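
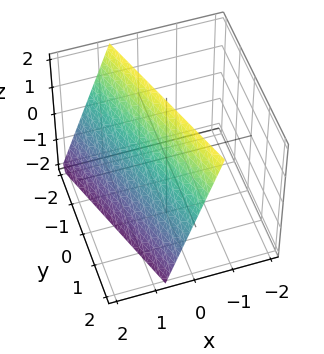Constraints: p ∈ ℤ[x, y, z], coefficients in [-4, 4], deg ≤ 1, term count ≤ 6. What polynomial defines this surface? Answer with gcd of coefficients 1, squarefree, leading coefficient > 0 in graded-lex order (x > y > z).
3*x + y + z - 2

(a) Degree: every cross-section is a straight line — this is a plane, so deg p = 1.
(b) From the visible intercepts: one y-axis crossing is at y = 2; it crosses the z-axis at the gridline z = 2.
(c) Fitting integer coefficients to these (and the overall shape) gives p.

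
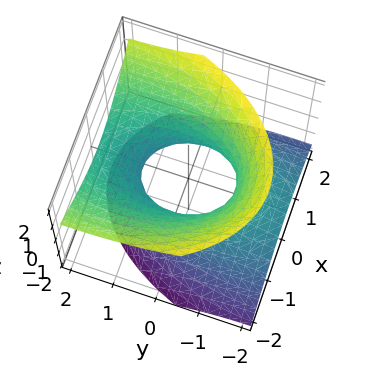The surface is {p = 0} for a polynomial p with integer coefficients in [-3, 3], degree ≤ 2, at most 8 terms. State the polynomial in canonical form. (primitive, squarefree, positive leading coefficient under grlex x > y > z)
3*x^2 + x*z + y^2 - 3*y*z - 3*z^2 - 2

1. deg p = 2.
2. Against the integer gridlines: it misses every integer gridline on the z-axis.
3. The integer polynomial consistent with all of this is the stated p.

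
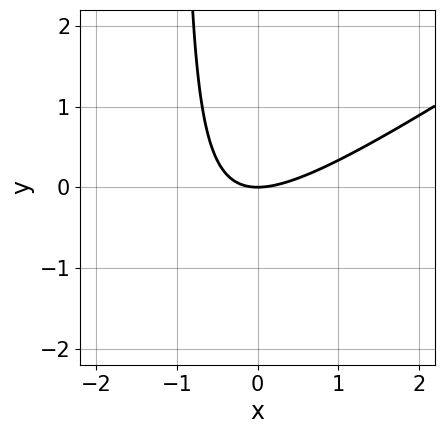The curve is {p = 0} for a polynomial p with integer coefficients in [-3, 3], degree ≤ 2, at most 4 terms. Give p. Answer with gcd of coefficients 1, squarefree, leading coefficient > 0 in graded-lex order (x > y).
(a) Degree: a generic line meets the curve in up to 2 points, so deg p = 2.
(b) Reading off the gridlines: it meets the y-axis at y = 0 (among the integer gridlines); one x-axis crossing is at x = 0.
(c) Putting this together gives p.

2*x^2 - 3*x*y - 3*y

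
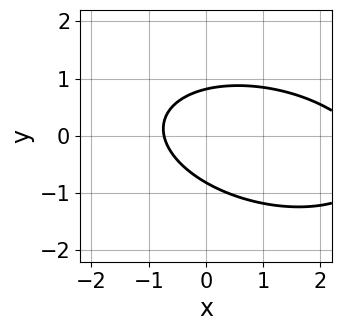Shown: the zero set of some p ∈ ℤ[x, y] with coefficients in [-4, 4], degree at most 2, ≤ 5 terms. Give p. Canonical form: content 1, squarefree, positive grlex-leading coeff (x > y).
First, the degree is 2 — the shape is more complex than any degree-1 curve.
Finally, matching integer coefficients to the picture gives p.

x^2 + x*y + 3*y^2 - 2*x - 2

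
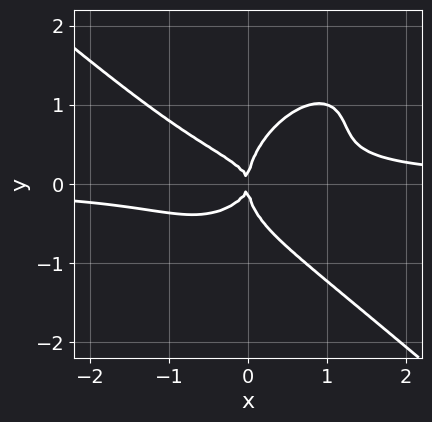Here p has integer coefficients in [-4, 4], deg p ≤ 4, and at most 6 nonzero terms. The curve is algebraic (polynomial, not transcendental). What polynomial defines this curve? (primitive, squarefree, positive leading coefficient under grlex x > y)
1. deg p = 4.
2. Observable constraints: it meets the x-axis at x = 0 (among the integer gridlines); it crosses the y-axis at the gridline y = 0.
3. Together with the visible shape, these determine p as stated.

2*x^3*y - x*y^3 + 2*y^4 - 2*x*y^2 - x^2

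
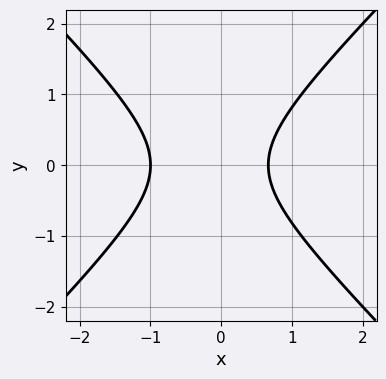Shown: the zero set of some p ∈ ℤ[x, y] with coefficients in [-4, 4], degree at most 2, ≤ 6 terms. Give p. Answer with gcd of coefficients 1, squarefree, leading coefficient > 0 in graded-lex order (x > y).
deg p = 2. A generic line meets the curve in up to 2 points.
Symmetries: it's symmetric under y → −y, forcing even powers of y.
Checking where it meets the axes: it meets the x-axis at x = -1 (among the integer gridlines); no y-intercept at any integer in the box.
The integer polynomial consistent with all of this is the stated p.

3*x^2 - 3*y^2 + x - 2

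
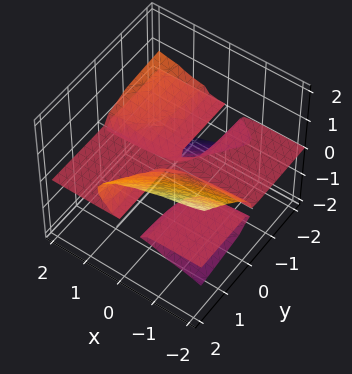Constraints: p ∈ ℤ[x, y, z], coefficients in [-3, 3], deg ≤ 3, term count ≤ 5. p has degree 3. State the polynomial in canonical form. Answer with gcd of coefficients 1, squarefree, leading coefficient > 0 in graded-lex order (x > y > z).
x*y*z - 2*y*z^2 + 3*z^3

There are 2 components.
Degree: no degree-2 surface has this shape, so deg p = 3.
Reading off the gridlines: the visible x-axis segment lies entirely on the surface; it meets the z-axis at z = 0 (among the integer gridlines).
These observations pin down the coefficients.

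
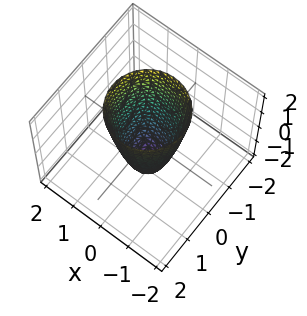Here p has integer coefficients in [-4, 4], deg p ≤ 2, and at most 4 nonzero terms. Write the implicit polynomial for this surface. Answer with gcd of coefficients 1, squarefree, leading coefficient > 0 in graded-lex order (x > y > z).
3*x^2 + 3*y^2 - z - 2

1. deg p = 2. A generic line meets the surface in up to 2 points.
2. Symmetries: rotational symmetry about the z-axis ⇒ p depends on x, y only through x² + y².
3. From the axis intercepts and sections: it meets the z-axis at z = -2 (among the integer gridlines); a circular section at z = 2 has radius between 1 and 2.
4. Solving for integer coefficients yields p as stated.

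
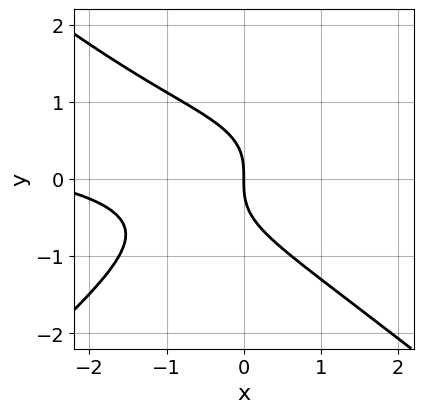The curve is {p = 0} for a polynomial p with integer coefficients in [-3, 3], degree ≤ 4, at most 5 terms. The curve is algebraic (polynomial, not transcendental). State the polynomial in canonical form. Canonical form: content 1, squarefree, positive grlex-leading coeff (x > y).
1. deg p = 3. A generic line meets the curve in up to 3 points.
2. From the visible intercepts: it crosses the x-axis at the gridline x = 0; it crosses the y-axis at the gridline y = 0.
3. Assembling these constraints gives the stated polynomial.

2*x^2*y - 3*y^3 - x^2 - 3*x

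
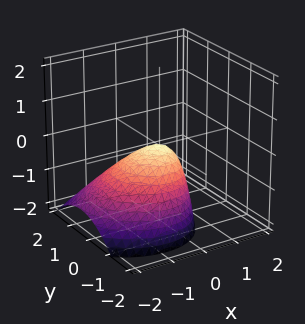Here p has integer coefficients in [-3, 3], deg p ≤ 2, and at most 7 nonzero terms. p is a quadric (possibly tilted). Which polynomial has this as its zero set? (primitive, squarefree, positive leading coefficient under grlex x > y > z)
(a) The degree is 2 — a generic line meets the surface in up to 2 points.
(b) Against the integer gridlines: one x-axis crossing is at x = 0; one y-axis crossing is at y = 0; it crosses the z-axis at the gridline z = 0.
(c) These observations pin down the coefficients.

3*x^2 + x*y - 3*x*z + 3*y^2 + 3*z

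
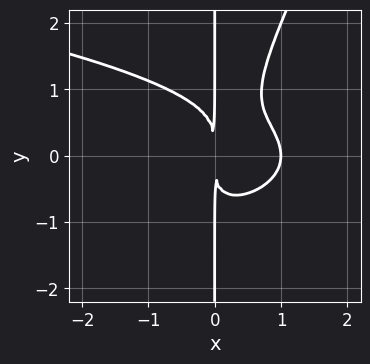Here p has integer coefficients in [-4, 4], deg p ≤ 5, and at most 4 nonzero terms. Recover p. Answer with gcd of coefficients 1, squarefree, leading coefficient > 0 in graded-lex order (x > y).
(a) Degree: the shape is more complex than any degree-3 curve, so deg p = 4.
(b) Reading off the gridlines: one x-axis crossing is at x = 1; every point of the y-axis in the box is on the curve.
(c) Matching integer coefficients to the picture gives p.

2*x^2*y^2 - x*y^3 + 2*x^3 - 2*x^2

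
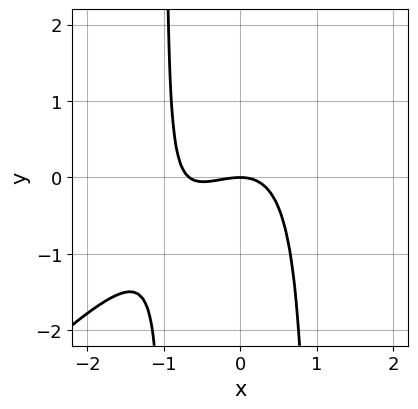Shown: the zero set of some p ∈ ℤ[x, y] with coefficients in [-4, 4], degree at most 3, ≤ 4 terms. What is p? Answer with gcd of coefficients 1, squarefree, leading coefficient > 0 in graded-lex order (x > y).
(a) Degree: a generic line meets the curve in up to 3 points, so deg p = 3.
(b) Against the integer gridlines: it crosses the y-axis at the gridline y = 0; it meets the x-axis at x = 0 (among the integer gridlines).
(c) Putting this together gives p.

3*x^3 - 3*x^2*y + 2*x^2 + 3*y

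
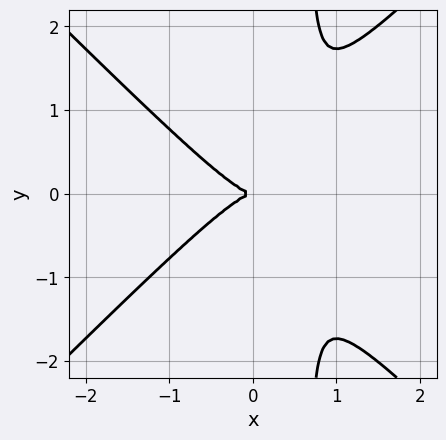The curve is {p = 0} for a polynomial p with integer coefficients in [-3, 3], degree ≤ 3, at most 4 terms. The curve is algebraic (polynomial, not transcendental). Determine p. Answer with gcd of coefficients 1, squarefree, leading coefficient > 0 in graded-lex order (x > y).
3*x^3 - 3*x*y^2 + 2*y^2

First, the degree is 3 — no degree-2 curve has this shape.
Next, symmetries: it's symmetric under y → −y, forcing even powers of y.
Then, against the integer gridlines: one y-axis crossing is at y = 0; it crosses the x-axis at the gridline x = 0.
Finally, assembling these constraints gives the stated polynomial.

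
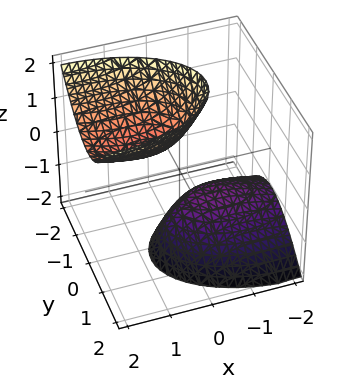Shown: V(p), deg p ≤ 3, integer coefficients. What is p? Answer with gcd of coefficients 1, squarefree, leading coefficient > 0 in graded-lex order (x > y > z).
1. I count 2 distinct pieces. Treating them together as one polynomial.
2. Degree: the shape is more complex than any degree-1 surface, so deg p = 2.
3. From the axis intercepts and sections: no y-intercept at any integer in the box; the surface avoids every integer x-axis point in the box; the z-axis gridline crossings are at z ∈ {-1, 1}.
4. Solving for integer coefficients yields p as stated.

x^2 - 2*x*z + 3*y^2 + y*z - z^2 + 1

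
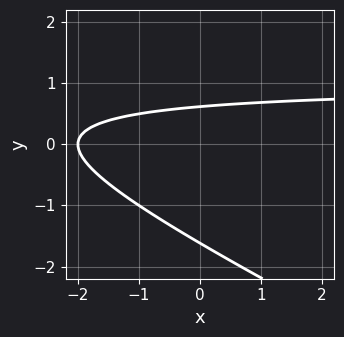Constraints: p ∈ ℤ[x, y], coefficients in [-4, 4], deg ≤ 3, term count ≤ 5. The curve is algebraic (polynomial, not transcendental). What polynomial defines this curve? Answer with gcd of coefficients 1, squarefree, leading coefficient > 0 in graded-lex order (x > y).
x*y + 2*y^2 - x + 2*y - 2

(a) Degree: no degree-1 curve has this shape, so deg p = 2.
(b) From the visible intercepts: it meets the x-axis at x = -2 (among the integer gridlines).
(c) Putting this together gives p.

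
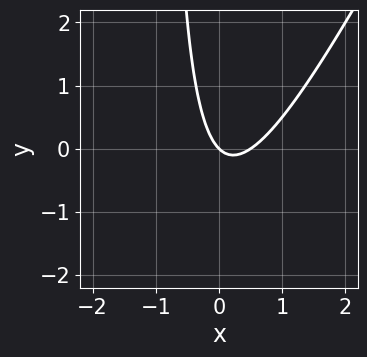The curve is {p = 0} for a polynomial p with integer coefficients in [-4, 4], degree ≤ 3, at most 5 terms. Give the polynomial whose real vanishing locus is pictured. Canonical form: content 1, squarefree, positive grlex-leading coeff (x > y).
First, degree: the shape is more complex than any degree-1 curve, so deg p = 2.
Next, observable constraints: one y-axis crossing is at y = 0; it meets the x-axis at x = 0 (among the integer gridlines).
Finally, putting this together gives p.

2*x^2 - x*y - x - y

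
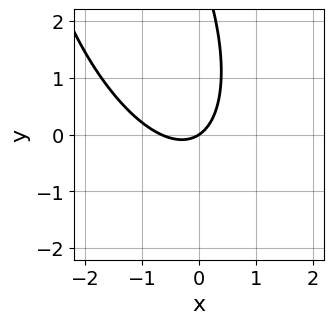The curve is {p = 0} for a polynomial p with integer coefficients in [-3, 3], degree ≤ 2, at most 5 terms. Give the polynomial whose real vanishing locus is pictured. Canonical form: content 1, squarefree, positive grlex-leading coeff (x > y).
First, degree: the shape is more complex than any degree-1 curve, so deg p = 2.
Then, observable constraints: one x-axis crossing is at x = 0; one y-axis crossing is at y = 0.
Finally, together with the visible shape, these determine p as stated.

3*x^2 + 2*x*y + y^2 + 2*x - 3*y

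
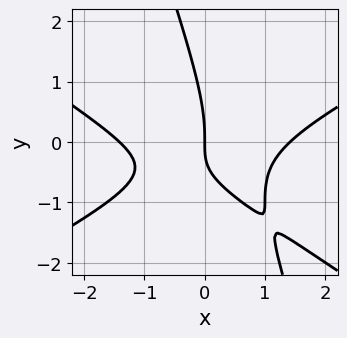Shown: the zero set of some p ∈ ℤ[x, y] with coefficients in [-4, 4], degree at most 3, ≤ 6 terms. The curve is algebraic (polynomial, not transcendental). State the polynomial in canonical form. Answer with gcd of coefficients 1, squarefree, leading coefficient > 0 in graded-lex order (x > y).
1. deg p = 3. No degree-2 curve has this shape.
2. Reading off the gridlines: it crosses the x-axis at the gridline x = 0; it crosses the y-axis at the gridline y = 0.
3. Assembling these constraints gives the stated polynomial.

x^3 - 3*x*y^2 - y^3 - 3*x*y - 2*x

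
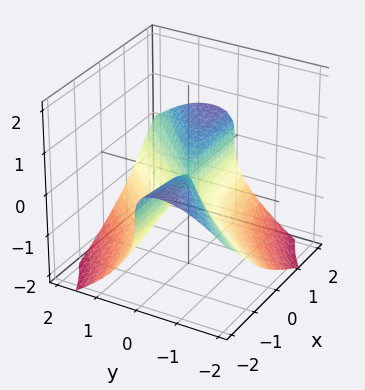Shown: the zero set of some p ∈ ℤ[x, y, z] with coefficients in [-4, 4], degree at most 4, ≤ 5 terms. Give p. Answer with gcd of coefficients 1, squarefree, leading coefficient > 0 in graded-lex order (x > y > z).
2*x*y*z + 3*z^3 - 3*x*y + 3*y^2

(a) deg p = 3. A generic line meets the surface in up to 3 points.
(b) From the visible intercepts: it crosses the z-axis at the gridline z = 0; it meets the y-axis at y = 0 (among the integer gridlines); the visible x-axis segment lies entirely on the surface.
(c) The integer polynomial consistent with all of this is the stated p.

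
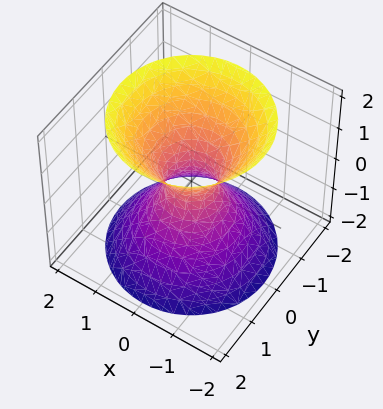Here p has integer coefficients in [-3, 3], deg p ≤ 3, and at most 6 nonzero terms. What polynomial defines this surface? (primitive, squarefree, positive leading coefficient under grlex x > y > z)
(a) Degree: an hourglass — one-sheet hyperboloid; a quadric, so deg p = 2.
(b) Symmetries: the z ↦ −z reflection is a symmetry, so z appears only in even powers; the z-axis is an axis of rotation, so x and y enter only as x² + y².
(c) Against the integer gridlines: no z-intercept at any integer in the box; a circular section at z = 1 has radius exactly 1.
(d) Putting this together gives p.

3*x^2 + 3*y^2 - 2*z^2 - 1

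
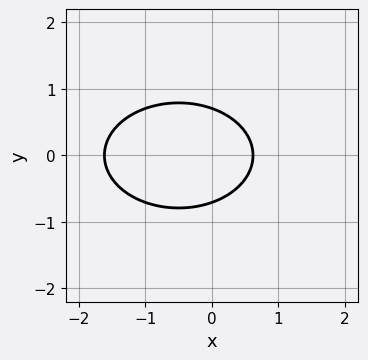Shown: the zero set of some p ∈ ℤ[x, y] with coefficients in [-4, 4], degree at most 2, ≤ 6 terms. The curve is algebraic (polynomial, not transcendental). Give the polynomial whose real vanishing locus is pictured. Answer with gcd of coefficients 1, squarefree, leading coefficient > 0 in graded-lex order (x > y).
x^2 + 2*y^2 + x - 1

deg p = 2.
Symmetries: mirror symmetry y ↦ −y ⇒ only even powers of y.
Putting this together gives p.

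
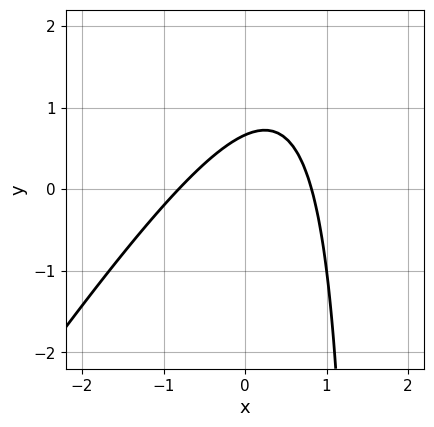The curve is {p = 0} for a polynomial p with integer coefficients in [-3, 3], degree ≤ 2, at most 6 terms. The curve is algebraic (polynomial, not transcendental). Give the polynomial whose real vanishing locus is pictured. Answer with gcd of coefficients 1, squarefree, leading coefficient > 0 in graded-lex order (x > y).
1. The degree is 2 — a generic line meets the curve in up to 2 points.
2. Matching integer coefficients to the picture gives p.

3*x^2 - 2*x*y + 3*y - 2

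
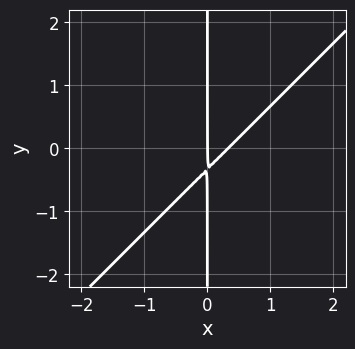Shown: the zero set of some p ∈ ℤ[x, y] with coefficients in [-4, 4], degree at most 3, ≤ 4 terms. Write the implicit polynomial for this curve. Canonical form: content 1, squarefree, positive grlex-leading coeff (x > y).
Degree: the shape is more complex than any degree-1 curve, so deg p = 2.
Checking where it meets the axes: it meets the x-axis at x = 0 (among the integer gridlines); the visible y-axis segment lies entirely on the curve.
Together with the visible shape, these determine p as stated.

3*x^2 - 3*x*y - x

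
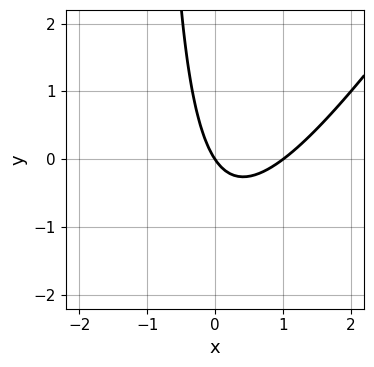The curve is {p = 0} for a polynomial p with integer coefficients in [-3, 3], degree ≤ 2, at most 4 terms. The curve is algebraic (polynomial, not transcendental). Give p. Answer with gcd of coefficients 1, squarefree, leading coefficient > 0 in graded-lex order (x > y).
1. Degree: no degree-1 curve has this shape, so deg p = 2.
2. Checking where it meets the axes: it meets the y-axis at y = 0 (among the integer gridlines); the x-axis gridline crossings are at x ∈ {0, 1}.
3. Solving for integer coefficients yields p as stated.

3*x^2 - 2*x*y - 3*x - 2*y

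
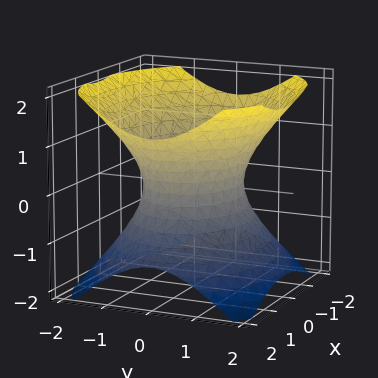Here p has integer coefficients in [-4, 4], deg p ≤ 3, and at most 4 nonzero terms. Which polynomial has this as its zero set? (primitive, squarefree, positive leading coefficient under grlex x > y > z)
1. Degree: one connected sheet with a waist; a quadric, so deg p = 2.
2. Symmetries: the y ↦ −y reflection is a symmetry, so y appears only in even powers; it's symmetric under z → −z, forcing even powers of z; mirror symmetry x ↦ −x ⇒ only even powers of x.
3. From the visible intercepts: among the integer gridlines, it crosses the y-axis at y ∈ {-1, 1}; no z-intercept at any integer in the box.
4. These observations pin down the coefficients.

2*x^2 + 3*y^2 - 3*z^2 - 3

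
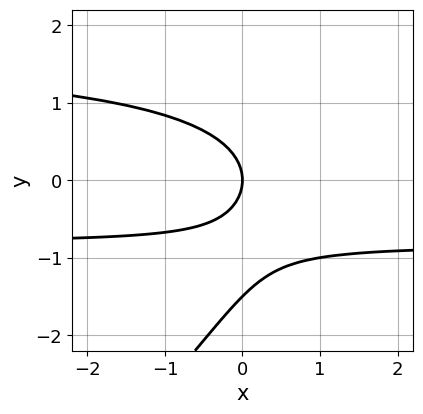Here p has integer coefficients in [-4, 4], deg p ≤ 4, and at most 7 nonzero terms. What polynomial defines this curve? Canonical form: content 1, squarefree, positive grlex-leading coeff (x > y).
1. Degree: no degree-2 curve has this shape, so deg p = 3.
2. From the axis intercepts and sections: it meets the y-axis at y = 0 (among the integer gridlines); it meets the x-axis at x = 0 (among the integer gridlines).
3. Assembling these constraints gives the stated polynomial.

2*x*y^2 - 2*y^3 - 2*x*y - 3*y^2 - 3*x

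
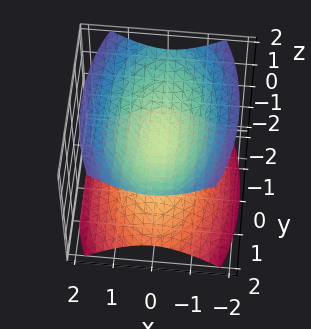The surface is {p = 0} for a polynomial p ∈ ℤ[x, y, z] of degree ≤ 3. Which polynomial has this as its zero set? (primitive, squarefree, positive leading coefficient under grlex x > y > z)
3*x^2 + y^2 - 3*z^2 + 1

The picture has 2 separate pieces. Treating them together as one polynomial.
Degree: two separate bowl-shaped sheets opening away from each other; a quadric, so deg p = 2.
Symmetries: the x ↦ −x reflection is a symmetry, so x appears only in even powers; the y ↦ −y reflection is a symmetry, so y appears only in even powers; the z ↦ −z reflection is a symmetry, so z appears only in even powers.
Observable constraints: the surface avoids every integer y-axis point in the box; no x-intercept at any integer in the box.
Solving for integer coefficients yields p as stated.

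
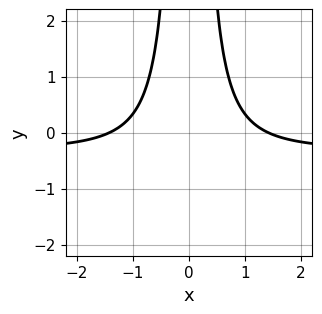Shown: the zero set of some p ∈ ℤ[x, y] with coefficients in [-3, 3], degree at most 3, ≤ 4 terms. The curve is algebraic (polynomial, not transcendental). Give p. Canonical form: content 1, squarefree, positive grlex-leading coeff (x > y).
3*x^2*y + x^2 - 2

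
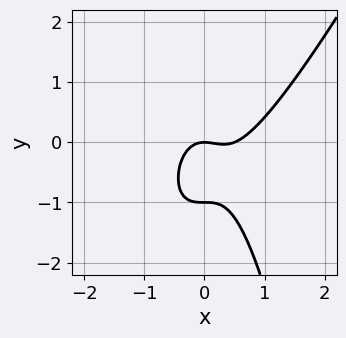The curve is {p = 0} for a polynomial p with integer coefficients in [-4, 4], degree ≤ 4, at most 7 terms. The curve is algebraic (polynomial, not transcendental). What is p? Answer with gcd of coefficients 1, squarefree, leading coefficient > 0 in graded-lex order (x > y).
deg p = 3.
Reading off the gridlines: one x-axis crossing is at x = 0; among the integer gridlines, it crosses the y-axis at y ∈ {-1, 0}.
Assembling these constraints gives the stated polynomial.

2*x^3 - x^2*y - x^2 - y^2 - y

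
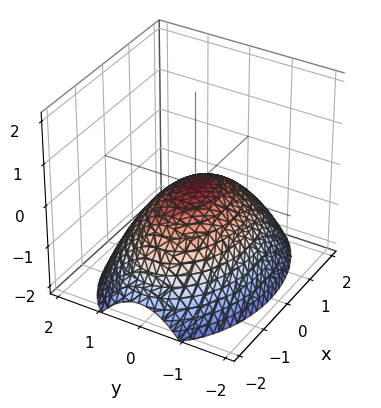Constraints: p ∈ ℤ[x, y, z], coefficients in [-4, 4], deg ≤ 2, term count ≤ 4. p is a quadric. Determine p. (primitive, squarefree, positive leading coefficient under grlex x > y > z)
Degree: a paraboloid; a quadric, so deg p = 2.
Symmetries: it's symmetric under y → −y, forcing even powers of y; the x ↦ −x reflection is a symmetry, so x appears only in even powers.
Observable constraints: it meets the y-axis at y = 0 (among the integer gridlines); it meets the x-axis at x = 0 (among the integer gridlines); it crosses the z-axis at the gridline z = 0.
Solving for integer coefficients yields p as stated.

x^2 + 2*y^2 + 3*z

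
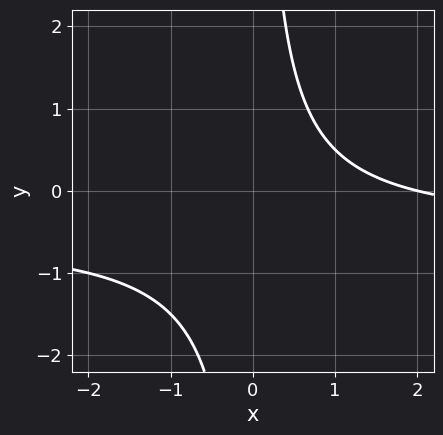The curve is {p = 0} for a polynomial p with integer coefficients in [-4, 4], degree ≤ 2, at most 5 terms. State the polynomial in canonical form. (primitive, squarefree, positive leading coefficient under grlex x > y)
deg p = 2. A generic line meets the curve in up to 2 points.
Checking where it meets the axes: no y-intercept at any integer in the box; it meets the x-axis at x = 2 (among the integer gridlines).
Putting this together gives p.

2*x*y + x - 2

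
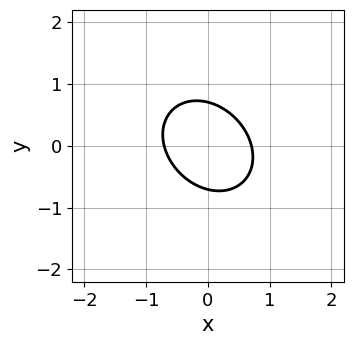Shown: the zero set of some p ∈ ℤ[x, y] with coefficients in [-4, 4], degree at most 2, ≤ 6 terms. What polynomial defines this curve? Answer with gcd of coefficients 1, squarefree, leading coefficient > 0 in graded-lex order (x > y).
1. Degree: the shape is more complex than any degree-1 curve, so deg p = 2.
2. Solving for integer coefficients yields p as stated.

2*x^2 + x*y + 2*y^2 - 1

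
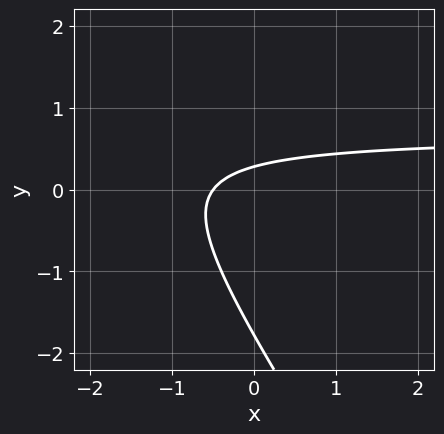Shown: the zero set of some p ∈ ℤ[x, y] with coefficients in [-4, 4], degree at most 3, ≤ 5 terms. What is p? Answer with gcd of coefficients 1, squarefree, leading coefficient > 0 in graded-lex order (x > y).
First, deg p = 2. A generic line meets the curve in up to 2 points.
Finally, matching integer coefficients to the picture gives p.

3*x*y + 2*y^2 - 2*x + 3*y - 1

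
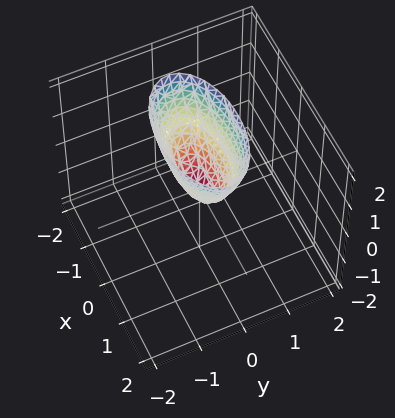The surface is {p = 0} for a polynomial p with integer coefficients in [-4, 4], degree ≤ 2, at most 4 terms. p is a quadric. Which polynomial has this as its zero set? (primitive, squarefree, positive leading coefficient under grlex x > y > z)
x^2 + 3*y^2 - z

Degree: a single bowl opening along one axis; a quadric, so deg p = 2.
Symmetries: it's symmetric under x → −x, forcing even powers of x; mirror symmetry y ↦ −y ⇒ only even powers of y.
From the axis intercepts and sections: one y-axis crossing is at y = 0; it meets the z-axis at z = 0 (among the integer gridlines).
Putting this together gives p.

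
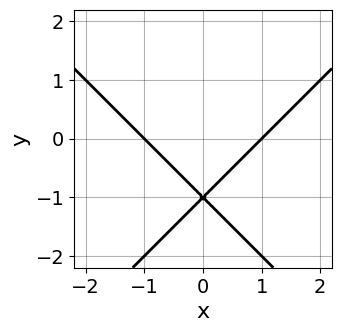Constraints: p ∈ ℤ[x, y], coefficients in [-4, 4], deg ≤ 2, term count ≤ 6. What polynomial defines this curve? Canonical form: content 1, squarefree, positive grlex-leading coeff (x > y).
Degree: the shape is more complex than any degree-1 curve, so deg p = 2.
Symmetries: mirror symmetry x ↦ −x ⇒ only even powers of x.
Reading off the gridlines: it meets the y-axis at y = -1 (among the integer gridlines); among the integer gridlines, it crosses the x-axis at x ∈ {-1, 1}.
Fitting integer coefficients to these (and the overall shape) gives p.

x^2 - y^2 - 2*y - 1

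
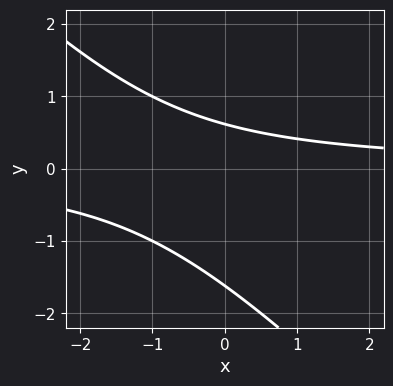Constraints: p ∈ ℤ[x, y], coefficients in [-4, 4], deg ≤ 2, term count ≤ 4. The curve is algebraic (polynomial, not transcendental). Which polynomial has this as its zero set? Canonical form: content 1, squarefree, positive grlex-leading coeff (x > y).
x*y + y^2 + y - 1

First, deg p = 2.
Next, from the axis intercepts and sections: the curve avoids every integer x-axis point in the box.
Finally, putting this together gives p.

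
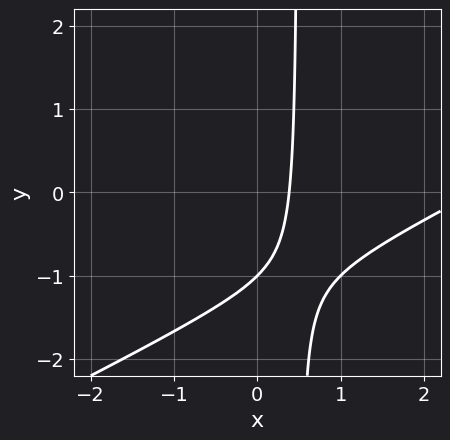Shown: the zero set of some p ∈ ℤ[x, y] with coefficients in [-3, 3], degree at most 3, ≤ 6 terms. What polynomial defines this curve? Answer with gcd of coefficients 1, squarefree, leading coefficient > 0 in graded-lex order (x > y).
First, the degree is 2 — a generic line meets the curve in up to 2 points.
Next, against the integer gridlines: it crosses the y-axis at the gridline y = -1.
Finally, matching integer coefficients to the picture gives p.

x^2 - 2*x*y - 3*x + y + 1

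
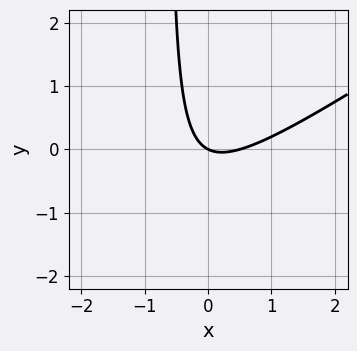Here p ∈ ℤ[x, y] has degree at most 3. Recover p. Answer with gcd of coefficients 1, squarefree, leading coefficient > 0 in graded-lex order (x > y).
2*x^2 - 3*x*y - x - 2*y

The degree is 2 — the shape is more complex than any degree-1 curve.
Observable constraints: one y-axis crossing is at y = 0; it crosses the x-axis at the gridline x = 0.
The integer polynomial consistent with all of this is the stated p.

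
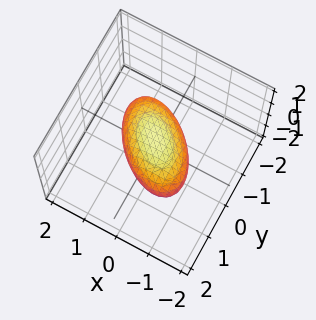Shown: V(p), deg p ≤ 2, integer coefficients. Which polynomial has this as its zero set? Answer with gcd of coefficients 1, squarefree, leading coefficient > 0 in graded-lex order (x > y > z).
x^2 + x*y + y^2 + 2*z^2 - 1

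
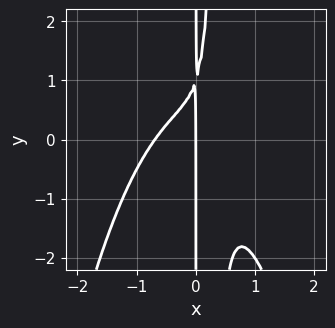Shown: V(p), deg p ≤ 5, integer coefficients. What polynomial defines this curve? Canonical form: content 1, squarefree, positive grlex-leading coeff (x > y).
1. The degree is 4 — no degree-3 curve has this shape.
2. Reading off the gridlines: it crosses the x-axis at the gridline x = 0; every point of the y-axis in the box is on the curve.
3. These observations pin down the coefficients.

3*x^4 + 3*x^2*y - x*y + x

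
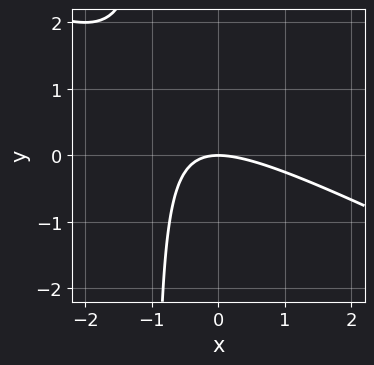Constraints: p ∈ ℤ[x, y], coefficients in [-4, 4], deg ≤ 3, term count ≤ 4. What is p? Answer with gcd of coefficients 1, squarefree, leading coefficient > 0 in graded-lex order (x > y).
(a) deg p = 2. No degree-1 curve has this shape.
(b) Reading off the gridlines: it meets the x-axis at x = 0 (among the integer gridlines); it crosses the y-axis at the gridline y = 0.
(c) Assembling these constraints gives the stated polynomial.

x^2 + 2*x*y + 2*y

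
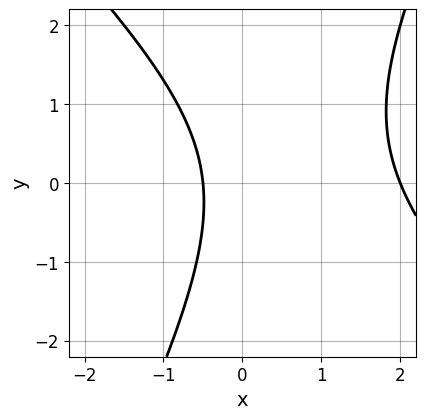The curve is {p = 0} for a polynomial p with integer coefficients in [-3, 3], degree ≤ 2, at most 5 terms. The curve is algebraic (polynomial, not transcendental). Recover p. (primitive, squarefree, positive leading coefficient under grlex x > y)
2*x^2 + x*y - y^2 - 3*x - 2

1. The degree is 2 — the shape is more complex than any degree-1 curve.
2. Checking where it meets the axes: the curve avoids every integer y-axis point in the box; it meets the x-axis at x = 2 (among the integer gridlines).
3. Assembling these constraints gives the stated polynomial.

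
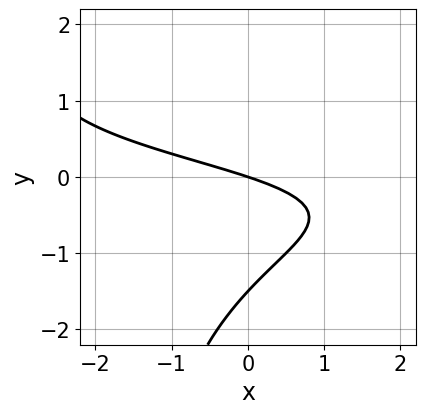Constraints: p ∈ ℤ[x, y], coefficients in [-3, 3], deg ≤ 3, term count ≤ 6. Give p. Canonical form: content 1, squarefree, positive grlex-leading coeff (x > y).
The degree is 3 — the shape is more complex than any degree-2 curve.
From the axis intercepts and sections: it meets the x-axis at x = 0 (among the integer gridlines); one y-axis crossing is at y = 0.
These observations pin down the coefficients.

x*y^2 + 2*y^2 + x + 3*y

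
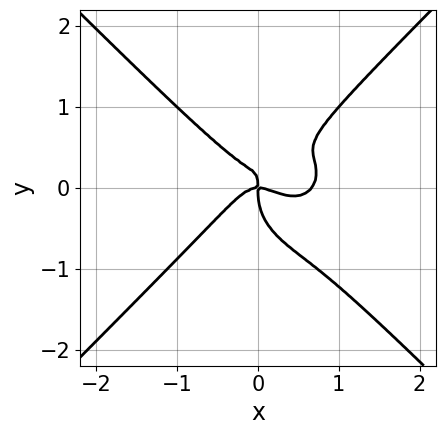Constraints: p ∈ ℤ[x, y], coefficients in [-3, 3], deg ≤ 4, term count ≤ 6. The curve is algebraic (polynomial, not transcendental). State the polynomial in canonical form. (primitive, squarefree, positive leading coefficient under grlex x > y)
1. deg p = 4.
2. Against the integer gridlines: it meets the x-axis at x = 0 (among the integer gridlines); it crosses the y-axis at the gridline y = 0.
3. Fitting integer coefficients to these (and the overall shape) gives p.

3*x^4 - 3*y^4 - 2*x^3 + 3*x*y^2 - x*y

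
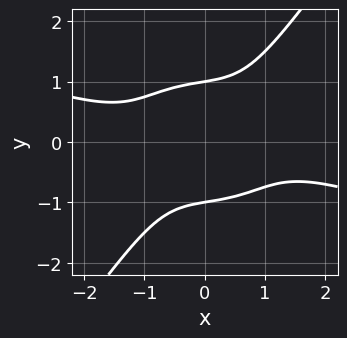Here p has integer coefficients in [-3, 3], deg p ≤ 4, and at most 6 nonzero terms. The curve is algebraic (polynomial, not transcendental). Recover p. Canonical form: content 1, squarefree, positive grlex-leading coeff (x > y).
1. deg p = 4. A generic line meets the curve in up to 4 points.
2. Reading off the gridlines: the y-axis gridline crossings are at y ∈ {-1, 1}; it misses every integer gridline on the x-axis.
3. Fitting integer coefficients to these (and the overall shape) gives p.

x^4 + 3*x^3*y + 2*x*y^3 - 3*y^4 + 3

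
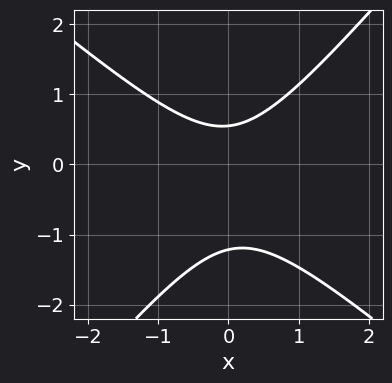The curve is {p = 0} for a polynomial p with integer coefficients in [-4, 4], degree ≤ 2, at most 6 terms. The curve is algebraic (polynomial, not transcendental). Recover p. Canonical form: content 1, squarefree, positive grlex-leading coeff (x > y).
(a) The degree is 2 — no degree-1 curve has this shape.
(b) Reading off the gridlines: it misses every integer gridline on the x-axis.
(c) Together with the visible shape, these determine p as stated.

3*x^2 + x*y - 3*y^2 - 2*y + 2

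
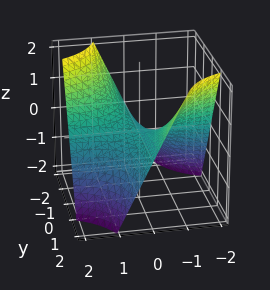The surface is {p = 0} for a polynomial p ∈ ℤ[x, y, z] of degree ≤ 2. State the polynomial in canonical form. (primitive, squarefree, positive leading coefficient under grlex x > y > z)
deg p = 2. A hyperbolic paraboloid; a quadric.
Against the integer gridlines: it meets the z-axis at z = 0 (among the integer gridlines); every point of the x-axis in the box is on the surface; every point of the y-axis in the box is on the surface.
Together with the visible shape, these determine p as stated.

x*y + z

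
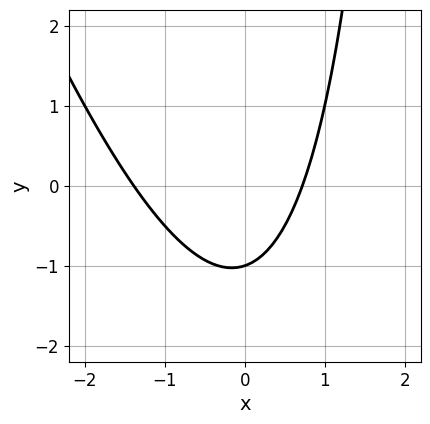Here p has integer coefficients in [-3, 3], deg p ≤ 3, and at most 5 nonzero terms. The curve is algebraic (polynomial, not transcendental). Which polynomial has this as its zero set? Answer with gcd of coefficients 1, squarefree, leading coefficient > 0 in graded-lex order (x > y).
3*x^2 + x*y + 2*x - 3*y - 3

1. deg p = 2. No degree-1 curve has this shape.
2. Observable constraints: it meets the y-axis at y = -1 (among the integer gridlines).
3. Together with the visible shape, these determine p as stated.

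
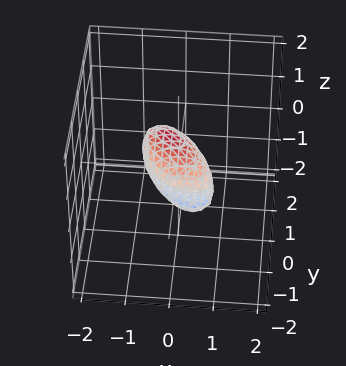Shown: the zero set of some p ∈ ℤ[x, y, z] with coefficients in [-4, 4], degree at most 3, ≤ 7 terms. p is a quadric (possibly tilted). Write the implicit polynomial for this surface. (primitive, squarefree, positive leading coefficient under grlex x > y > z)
2*x^2 + 2*x*y + 2*y^2 - 2*y*z + 3*z^2 - 1

(a) Degree: a generic line meets the surface in up to 2 points, so deg p = 2.
(b) Solving for integer coefficients yields p as stated.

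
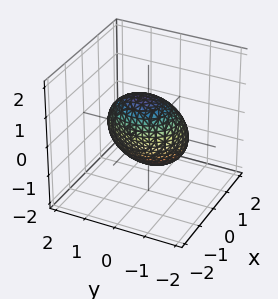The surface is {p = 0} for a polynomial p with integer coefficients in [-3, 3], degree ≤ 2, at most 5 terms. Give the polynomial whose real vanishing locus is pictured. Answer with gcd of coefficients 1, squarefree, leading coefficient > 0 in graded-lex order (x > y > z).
3*x^2 + 2*x*z + 2*y^2 + 2*z^2 - 3

Degree: a generic line meets the surface in up to 2 points, so deg p = 2.
Observable constraints: the x-axis gridline crossings are at x ∈ {-1, 1}.
Matching integer coefficients to the picture gives p.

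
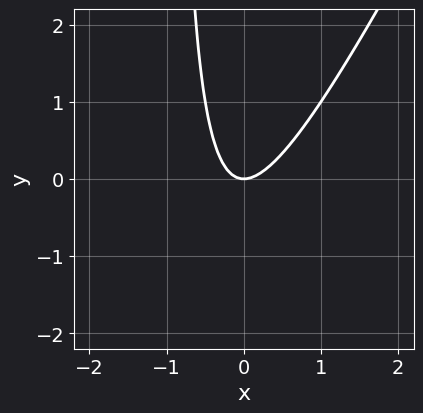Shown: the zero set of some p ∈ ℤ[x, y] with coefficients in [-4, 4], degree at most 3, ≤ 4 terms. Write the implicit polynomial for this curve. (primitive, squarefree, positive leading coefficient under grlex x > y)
2*x^2 - x*y - y

(a) Degree: a generic line meets the curve in up to 2 points, so deg p = 2.
(b) Against the integer gridlines: it meets the y-axis at y = 0 (among the integer gridlines); it meets the x-axis at x = 0 (among the integer gridlines).
(c) These observations pin down the coefficients.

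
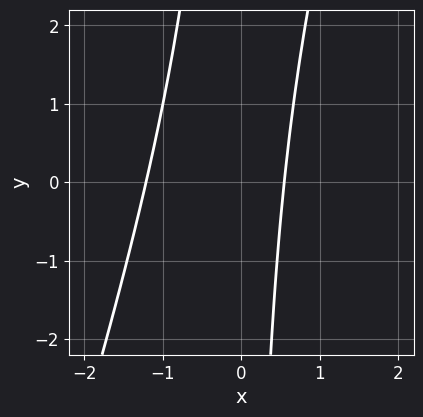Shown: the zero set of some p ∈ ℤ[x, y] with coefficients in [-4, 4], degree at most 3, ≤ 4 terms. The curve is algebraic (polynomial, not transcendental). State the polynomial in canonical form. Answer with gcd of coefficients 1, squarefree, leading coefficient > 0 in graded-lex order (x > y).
3*x^2 - x*y + 2*x - 2

1. The degree is 2 — no degree-1 curve has this shape.
2. From the axis intercepts and sections: it misses every integer gridline on the y-axis.
3. Fitting integer coefficients to these (and the overall shape) gives p.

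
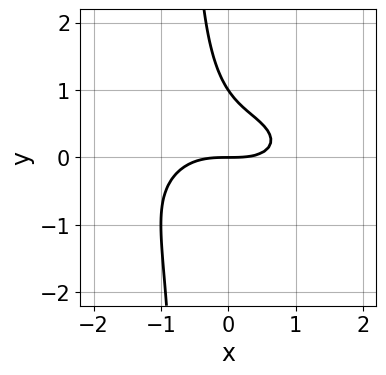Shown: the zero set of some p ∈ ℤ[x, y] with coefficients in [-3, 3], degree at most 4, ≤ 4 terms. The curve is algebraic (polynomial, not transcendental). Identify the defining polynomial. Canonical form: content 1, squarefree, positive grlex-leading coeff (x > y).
(a) Degree: the shape is more complex than any degree-2 curve, so deg p = 3.
(b) From the visible intercepts: among the integer gridlines, it crosses the y-axis at y ∈ {0, 1}; one x-axis crossing is at x = 0.
(c) Together with the visible shape, these determine p as stated.

x^3 + 3*x*y^2 + 2*y^2 - 2*y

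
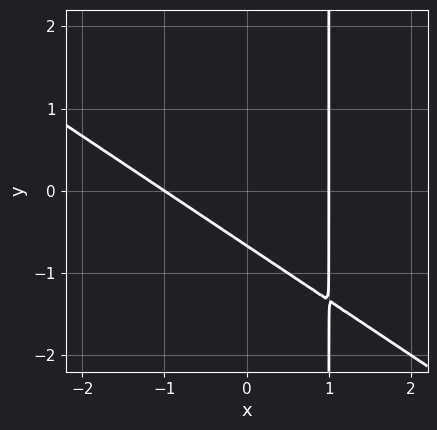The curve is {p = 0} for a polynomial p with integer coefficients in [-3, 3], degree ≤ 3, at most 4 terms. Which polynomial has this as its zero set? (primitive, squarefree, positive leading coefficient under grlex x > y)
2*x^2 + 3*x*y - 3*y - 2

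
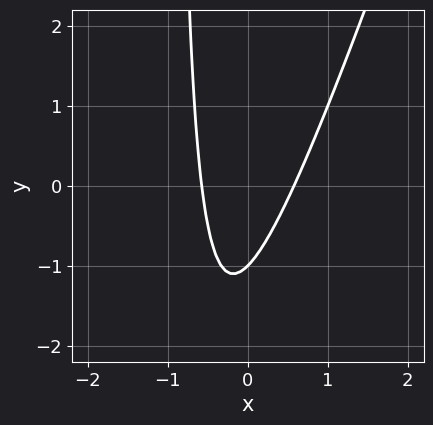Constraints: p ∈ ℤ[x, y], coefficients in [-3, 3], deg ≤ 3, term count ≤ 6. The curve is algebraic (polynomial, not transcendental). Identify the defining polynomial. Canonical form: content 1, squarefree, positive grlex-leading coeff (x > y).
(a) Degree: the shape is more complex than any degree-1 curve, so deg p = 2.
(b) From the axis intercepts and sections: it meets the y-axis at y = -1 (among the integer gridlines).
(c) Solving for integer coefficients yields p as stated.

3*x^2 - x*y - y - 1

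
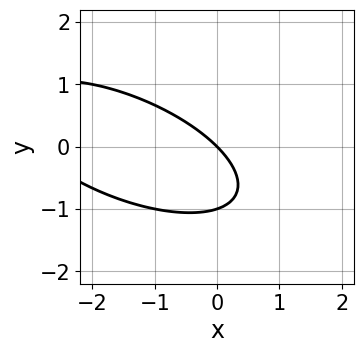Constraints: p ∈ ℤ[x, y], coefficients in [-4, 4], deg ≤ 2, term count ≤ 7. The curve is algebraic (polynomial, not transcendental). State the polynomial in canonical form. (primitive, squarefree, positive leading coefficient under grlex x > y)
x^2 + 2*x*y + 3*y^2 + 3*x + 3*y

deg p = 2. The shape is more complex than any degree-1 curve.
From the visible intercepts: the y-axis gridline crossings are at y ∈ {-1, 0}; it meets the x-axis at x = 0 (among the integer gridlines).
Together with the visible shape, these determine p as stated.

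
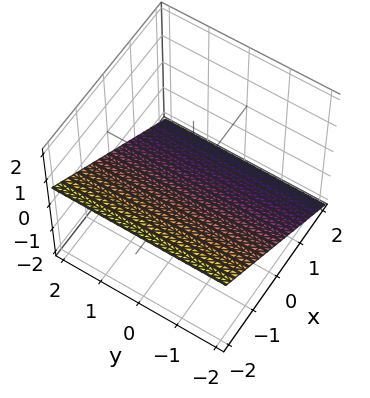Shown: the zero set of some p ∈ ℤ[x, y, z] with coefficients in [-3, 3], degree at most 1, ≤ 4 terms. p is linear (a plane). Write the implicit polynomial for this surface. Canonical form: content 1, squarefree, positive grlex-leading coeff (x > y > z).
2*x + 3*z + 2

deg p = 1. Every cross-section is a straight line — this is a plane.
From the visible intercepts: it crosses the x-axis at the gridline x = -1; the surface avoids every integer y-axis point in the box.
Fitting integer coefficients to these (and the overall shape) gives p.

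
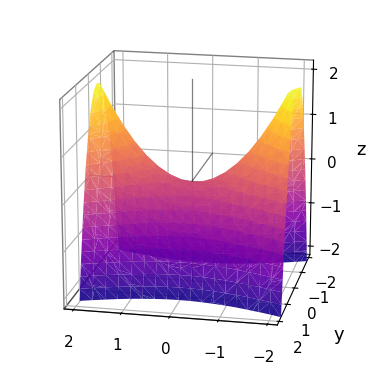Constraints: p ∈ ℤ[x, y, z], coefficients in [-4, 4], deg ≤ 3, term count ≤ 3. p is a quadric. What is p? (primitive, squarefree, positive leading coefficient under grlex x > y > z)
First, the degree is 2 — a hyperbolic paraboloid; a quadric.
Then, symmetries: mirror symmetry x ↦ −x ⇒ only even powers of x; the y ↦ −y reflection is a symmetry, so y appears only in even powers.
Then, against the integer gridlines: it meets the x-axis at x = 0 (among the integer gridlines); it meets the y-axis at y = 0 (among the integer gridlines); one z-axis crossing is at z = 0.
Finally, fitting integer coefficients to these (and the overall shape) gives p.

x^2 - 3*y^2 - 2*z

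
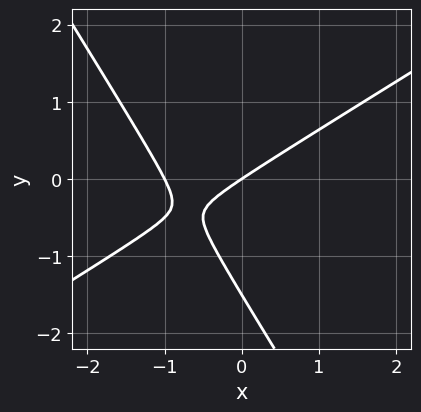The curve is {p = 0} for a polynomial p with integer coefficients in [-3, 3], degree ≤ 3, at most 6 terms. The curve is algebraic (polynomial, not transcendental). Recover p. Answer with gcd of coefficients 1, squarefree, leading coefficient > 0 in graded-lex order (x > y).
Degree: no degree-1 curve has this shape, so deg p = 2.
Observable constraints: the x-axis gridline crossings are at x ∈ {-1, 0}; it crosses the y-axis at the gridline y = 0.
Assembling these constraints gives the stated polynomial.

2*x^2 - 2*x*y - 2*y^2 + 2*x - 3*y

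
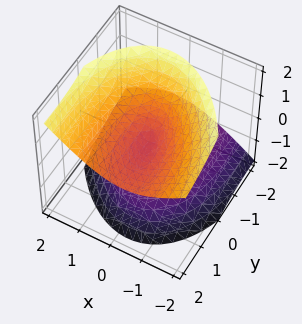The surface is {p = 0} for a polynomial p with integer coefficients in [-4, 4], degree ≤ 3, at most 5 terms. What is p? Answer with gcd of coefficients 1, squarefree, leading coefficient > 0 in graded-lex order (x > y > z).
3*x^2 + x*y + y^2 - 3*y*z - 3*z^2

deg p = 2. The shape is more complex than any degree-1 surface.
Reading off the gridlines: it meets the y-axis at y = 0 (among the integer gridlines); it crosses the x-axis at the gridline x = 0; it meets the z-axis at z = 0 (among the integer gridlines).
The integer polynomial consistent with all of this is the stated p.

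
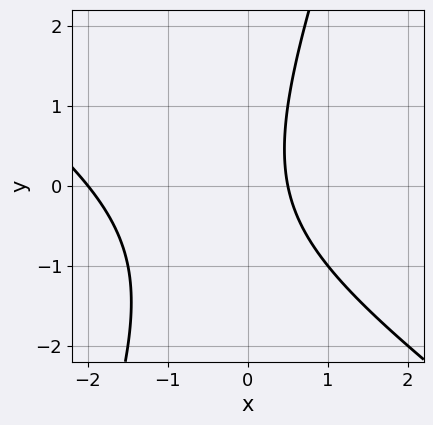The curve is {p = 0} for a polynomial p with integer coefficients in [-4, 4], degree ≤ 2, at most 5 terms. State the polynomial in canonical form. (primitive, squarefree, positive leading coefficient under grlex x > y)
2*x^2 + 2*x*y - y^2 + 3*x - 2

(a) The degree is 2 — the shape is more complex than any degree-1 curve.
(b) Checking where it meets the axes: one x-axis crossing is at x = -2; it misses every integer gridline on the y-axis.
(c) Putting this together gives p.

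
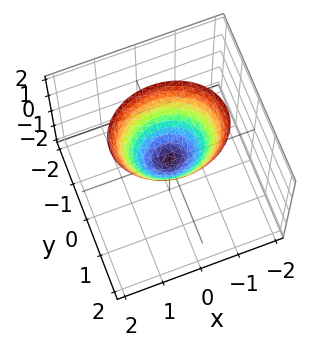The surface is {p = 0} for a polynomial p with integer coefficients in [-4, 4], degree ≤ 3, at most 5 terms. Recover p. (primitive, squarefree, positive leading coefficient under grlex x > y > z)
First, the degree is 2 — a single bowl opening along one axis; a quadric.
Then, symmetries: mirror symmetry x ↦ −x ⇒ only even powers of x; mirror symmetry y ↦ −y ⇒ only even powers of y.
Next, reading off the gridlines: it crosses the z-axis at the gridline z = 0; one y-axis crossing is at y = 0; one x-axis crossing is at x = 0.
Finally, putting this together gives p.

2*x^2 + 3*y^2 - 2*z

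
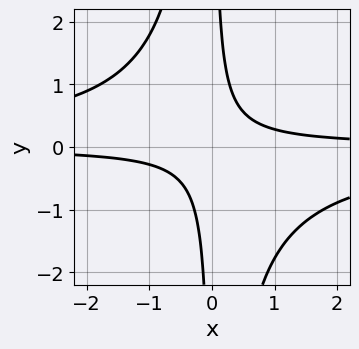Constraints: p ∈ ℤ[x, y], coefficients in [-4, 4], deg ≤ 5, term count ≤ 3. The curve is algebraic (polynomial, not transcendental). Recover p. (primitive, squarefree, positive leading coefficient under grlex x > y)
(a) The degree is 4 — the shape is more complex than any degree-3 curve.
(b) Against the integer gridlines: the curve avoids every integer y-axis point in the box; no x-intercept at any integer in the box.
(c) Fitting integer coefficients to these (and the overall shape) gives p.

2*x^2*y^2 + 3*x*y - 1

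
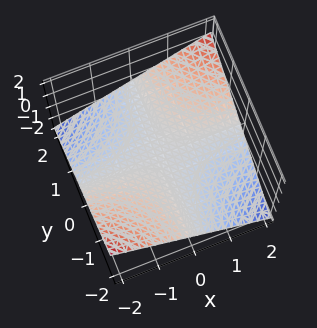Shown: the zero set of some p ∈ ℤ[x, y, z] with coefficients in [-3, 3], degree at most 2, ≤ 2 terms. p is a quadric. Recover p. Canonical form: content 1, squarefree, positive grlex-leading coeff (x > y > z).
The degree is 2 — a hyperbolic paraboloid; a quadric.
Reading off the gridlines: it meets the z-axis at z = 0 (among the integer gridlines); every point of the x-axis in the box is on the surface.
Together with the visible shape, these determine p as stated. Check: (0, -1, 0) on the y-axis lies on the surface, and p(0, -1, 0) = 0. ✓

x*y - 3*z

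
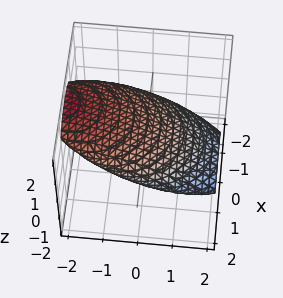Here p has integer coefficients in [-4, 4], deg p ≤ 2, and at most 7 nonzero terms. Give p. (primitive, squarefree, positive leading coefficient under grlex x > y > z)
First, degree: no degree-1 surface has this shape, so deg p = 2.
Finally, putting this together gives p.

x^2 + y^2 + 3*y*z + 3*z^2 - 2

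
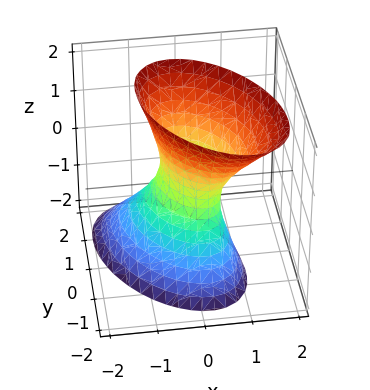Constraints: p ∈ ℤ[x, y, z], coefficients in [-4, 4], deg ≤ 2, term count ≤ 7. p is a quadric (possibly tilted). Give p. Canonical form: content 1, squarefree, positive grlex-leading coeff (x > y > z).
1. Degree: no degree-1 surface has this shape, so deg p = 2.
2. From the visible intercepts: the surface avoids every integer z-axis point in the box.
3. These observations pin down the coefficients.

3*x^2 + 2*x*y - x*z + 2*y^2 - z^2 - 1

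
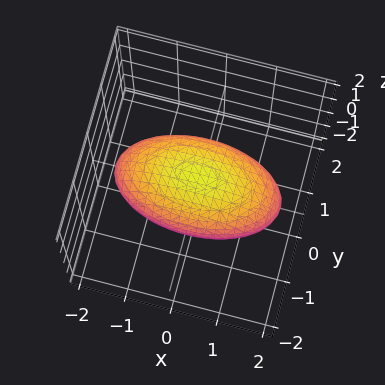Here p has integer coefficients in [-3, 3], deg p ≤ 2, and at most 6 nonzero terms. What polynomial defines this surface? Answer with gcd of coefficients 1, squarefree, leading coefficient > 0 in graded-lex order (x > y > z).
x^2 + 3*y^2 + 3*z^2 - 3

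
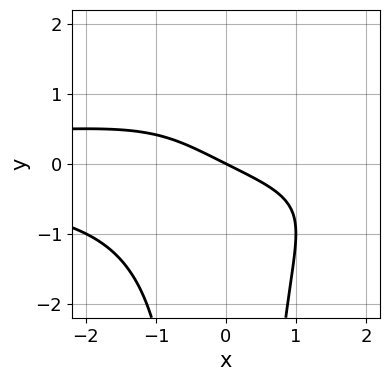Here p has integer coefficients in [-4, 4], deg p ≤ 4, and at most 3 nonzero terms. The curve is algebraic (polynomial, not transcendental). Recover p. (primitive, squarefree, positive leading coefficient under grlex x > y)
x^2*y^2 + x + 2*y

First, deg p = 4. A generic line meets the curve in up to 4 points.
Then, reading off the gridlines: it crosses the x-axis at the gridline x = 0; it meets the y-axis at y = 0 (among the integer gridlines).
Finally, fitting integer coefficients to these (and the overall shape) gives p.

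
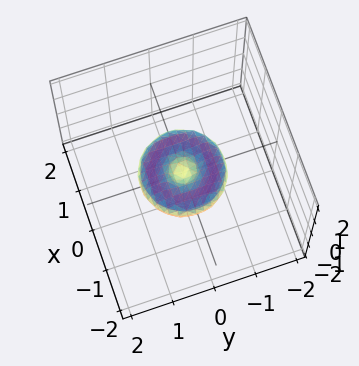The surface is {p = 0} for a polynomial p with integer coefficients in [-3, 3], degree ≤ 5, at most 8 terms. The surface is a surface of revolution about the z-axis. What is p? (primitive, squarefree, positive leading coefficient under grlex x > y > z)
x^4 + 2*x^2*y^2 + y^4 - x^2 - y^2 + 2*z^2

1. The degree is 4 — no degree-3 surface has this shape.
2. By symmetry, the surface is invariant under rotation about z: p = q(x² + y², z).
3. Observable constraints: one z-axis crossing is at z = 0; a circular section at z = 0 has radius exactly 1; among the integer gridlines, it crosses the y-axis at y ∈ {-1, 0, 1}.
4. Solving for integer coefficients yields p as stated.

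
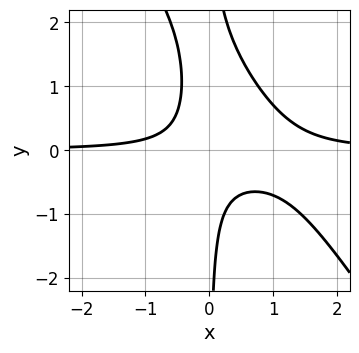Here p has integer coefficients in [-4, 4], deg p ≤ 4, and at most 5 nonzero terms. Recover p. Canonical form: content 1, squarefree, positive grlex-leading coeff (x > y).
First, deg p = 3. A generic line meets the curve in up to 3 points.
Next, observable constraints: no y-intercept at any integer in the box; the curve avoids every integer x-axis point in the box.
Finally, fitting integer coefficients to these (and the overall shape) gives p.

3*x^2*y + 2*x*y^2 - 3*x*y - 1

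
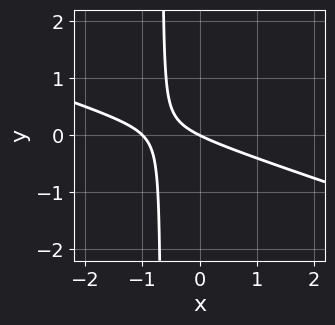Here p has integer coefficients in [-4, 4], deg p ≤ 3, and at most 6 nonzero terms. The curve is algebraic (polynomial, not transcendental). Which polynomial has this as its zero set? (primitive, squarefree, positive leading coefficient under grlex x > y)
First, degree: the shape is more complex than any degree-1 curve, so deg p = 2.
Next, from the visible intercepts: the x-axis gridline crossings are at x ∈ {-1, 0}; it crosses the y-axis at the gridline y = 0.
Finally, matching integer coefficients to the picture gives p.

x^2 + 3*x*y + x + 2*y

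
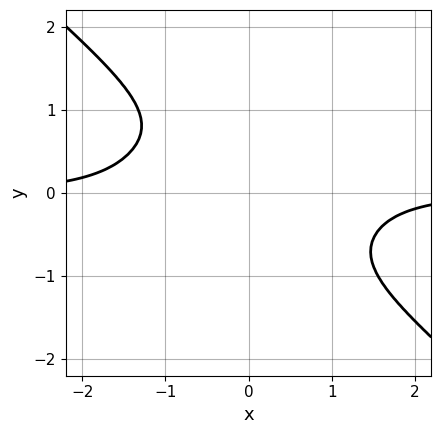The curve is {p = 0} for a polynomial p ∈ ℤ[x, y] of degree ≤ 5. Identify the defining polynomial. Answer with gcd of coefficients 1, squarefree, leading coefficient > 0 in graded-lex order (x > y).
2*x^3*y + 3*y^4 + x*y^2 + 3

deg p = 4. No degree-3 curve has this shape.
Observable constraints: no x-intercept at any integer in the box; no y-intercept at any integer in the box.
These observations pin down the coefficients.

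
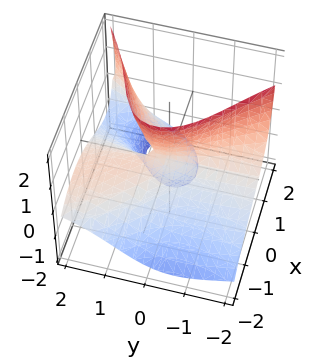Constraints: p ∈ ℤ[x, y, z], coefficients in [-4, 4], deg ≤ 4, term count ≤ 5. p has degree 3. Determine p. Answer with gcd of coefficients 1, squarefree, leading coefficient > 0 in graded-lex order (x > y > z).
1. Degree: the shape is more complex than any degree-2 surface, so deg p = 3.
2. Checking where it meets the axes: one z-axis crossing is at z = 0; it crosses the x-axis at the gridline x = 0; every point of the y-axis in the box is on the surface.
3. Together with the visible shape, these determine p as stated.

x^3 - 2*y^2*z - 2*x*y + 3*x*z + z^2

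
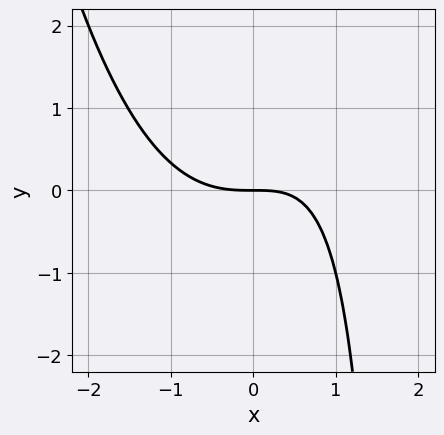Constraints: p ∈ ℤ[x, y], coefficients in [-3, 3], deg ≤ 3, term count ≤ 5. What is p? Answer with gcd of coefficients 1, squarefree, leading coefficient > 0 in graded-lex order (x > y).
Degree: the shape is more complex than any degree-2 curve, so deg p = 3.
From the axis intercepts and sections: one x-axis crossing is at x = 0; it crosses the y-axis at the gridline y = 0.
Fitting integer coefficients to these (and the overall shape) gives p.

x^3 - x*y + 2*y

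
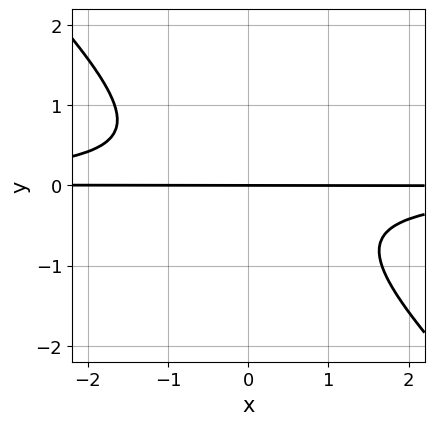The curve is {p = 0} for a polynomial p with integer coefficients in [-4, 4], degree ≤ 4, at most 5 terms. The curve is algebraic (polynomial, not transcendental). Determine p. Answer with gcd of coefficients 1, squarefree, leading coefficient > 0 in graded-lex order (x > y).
3*x*y^2 + 3*y^3 + 2*y

1. Degree: the shape is more complex than any degree-2 curve, so deg p = 3.
2. Observable constraints: one y-axis crossing is at y = 0; the visible x-axis segment lies entirely on the curve.
3. The integer polynomial consistent with all of this is the stated p.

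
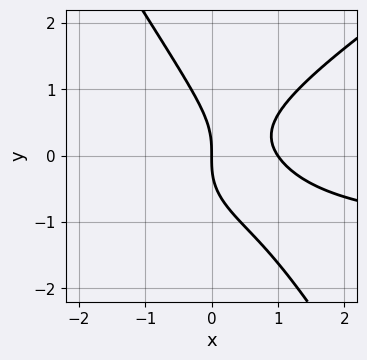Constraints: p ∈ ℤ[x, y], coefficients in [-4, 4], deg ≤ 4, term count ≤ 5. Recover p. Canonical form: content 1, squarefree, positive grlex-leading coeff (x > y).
2*x^2*y - 2*x*y^2 - 2*y^3 + 3*x^2 - 3*x

(a) The degree is 3 — the shape is more complex than any degree-2 curve.
(b) Observable constraints: one y-axis crossing is at y = 0; among the integer gridlines, it crosses the x-axis at x ∈ {0, 1}.
(c) Solving for integer coefficients yields p as stated.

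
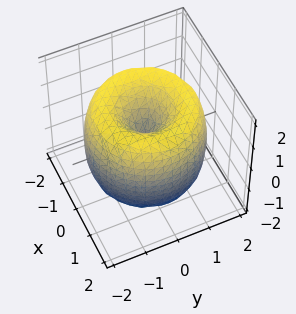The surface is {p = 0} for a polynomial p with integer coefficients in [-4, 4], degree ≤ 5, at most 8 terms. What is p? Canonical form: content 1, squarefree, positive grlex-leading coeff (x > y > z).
x^4 + 2*x^2*y^2 + y^4 - 3*x^2 - 3*y^2 + z^2

(a) The degree is 4 — the shape is more complex than any degree-3 surface.
(b) By symmetry, the z-axis is an axis of rotation, so x and y enter only as x² + y².
(c) Reading off the gridlines: one x-axis crossing is at x = 0; it crosses the y-axis at the gridline y = 0.
(d) Solving for integer coefficients yields p as stated.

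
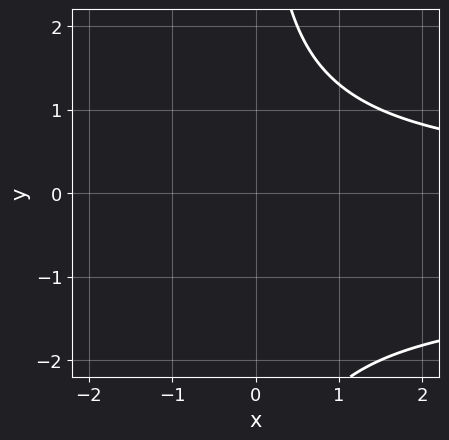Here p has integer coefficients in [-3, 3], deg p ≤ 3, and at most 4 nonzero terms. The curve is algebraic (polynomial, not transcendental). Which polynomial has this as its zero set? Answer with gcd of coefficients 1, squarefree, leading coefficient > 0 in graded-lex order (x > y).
x*y^2 + x*y - 3

(a) The degree is 3 — the shape is more complex than any degree-2 curve.
(b) Against the integer gridlines: it misses every integer gridline on the y-axis; the curve avoids every integer x-axis point in the box.
(c) Fitting integer coefficients to these (and the overall shape) gives p.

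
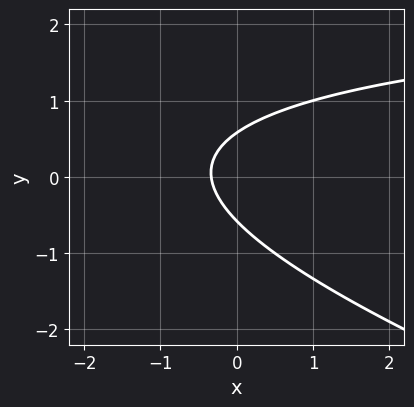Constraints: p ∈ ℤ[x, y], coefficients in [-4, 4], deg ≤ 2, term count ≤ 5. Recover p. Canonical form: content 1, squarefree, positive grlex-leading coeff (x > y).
x*y + 3*y^2 - 3*x - 1

1. The degree is 2 — the shape is more complex than any degree-1 curve.
2. Matching integer coefficients to the picture gives p.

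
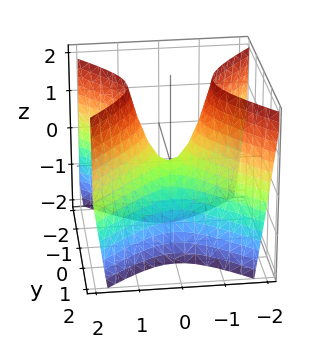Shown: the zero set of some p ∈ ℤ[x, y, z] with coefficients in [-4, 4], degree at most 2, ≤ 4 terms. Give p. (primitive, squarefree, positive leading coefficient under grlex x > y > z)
First, degree: a hyperbolic paraboloid; a quadric, so deg p = 2.
Next, symmetries: mirror symmetry x ↦ −x ⇒ only even powers of x; mirror symmetry y ↦ −y ⇒ only even powers of y.
Next, against the integer gridlines: it crosses the y-axis at the gridline y = 0; one x-axis crossing is at x = 0; it meets the z-axis at z = 0 (among the integer gridlines).
Finally, these observations pin down the coefficients.

2*x^2 - 2*y^2 - z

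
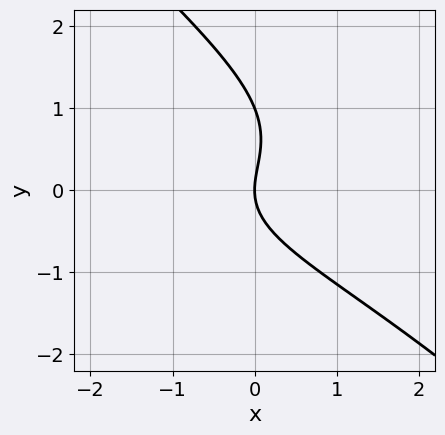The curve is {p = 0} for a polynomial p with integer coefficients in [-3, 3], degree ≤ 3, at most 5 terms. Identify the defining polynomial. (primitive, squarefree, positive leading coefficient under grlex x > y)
2*x*y^2 + 2*y^3 - 2*y^2 + 3*x

Degree: a generic line meets the curve in up to 3 points, so deg p = 3.
Observable constraints: the y-axis gridline crossings are at y ∈ {0, 1}; one x-axis crossing is at x = 0.
Together with the visible shape, these determine p as stated.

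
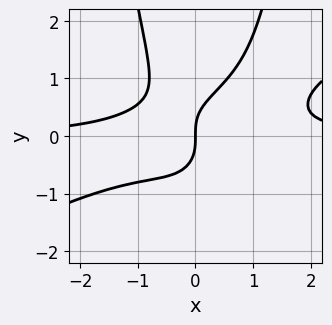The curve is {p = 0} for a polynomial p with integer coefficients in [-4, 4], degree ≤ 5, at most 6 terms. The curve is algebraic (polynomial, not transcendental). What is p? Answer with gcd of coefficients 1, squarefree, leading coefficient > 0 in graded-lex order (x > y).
deg p = 4. A generic line meets the curve in up to 4 points.
Reading off the gridlines: one y-axis crossing is at y = 0; one x-axis crossing is at x = 0.
These observations pin down the coefficients.

x^3*y - 2*x^2*y^2 + y^3 - x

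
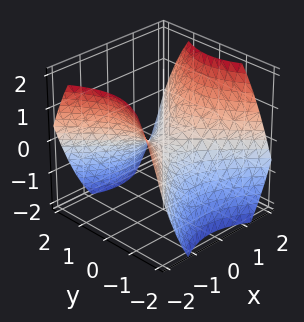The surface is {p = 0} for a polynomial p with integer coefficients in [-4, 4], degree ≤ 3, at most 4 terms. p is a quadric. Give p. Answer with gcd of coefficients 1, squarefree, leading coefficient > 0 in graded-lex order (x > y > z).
2*x^2 - 2*y^2 - 3*z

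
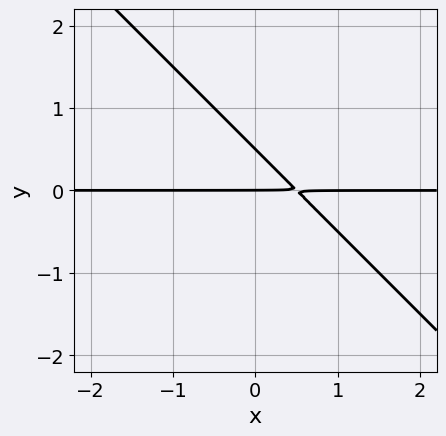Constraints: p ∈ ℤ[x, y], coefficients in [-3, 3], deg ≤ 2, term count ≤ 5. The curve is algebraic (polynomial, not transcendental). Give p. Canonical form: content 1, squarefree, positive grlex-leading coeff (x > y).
2*x*y + 2*y^2 - y

deg p = 2. The shape is more complex than any degree-1 curve.
From the visible intercepts: it crosses the y-axis at the gridline y = 0; the visible x-axis segment lies entirely on the curve.
Assembling these constraints gives the stated polynomial.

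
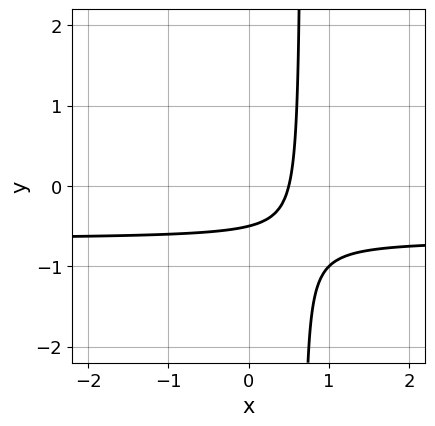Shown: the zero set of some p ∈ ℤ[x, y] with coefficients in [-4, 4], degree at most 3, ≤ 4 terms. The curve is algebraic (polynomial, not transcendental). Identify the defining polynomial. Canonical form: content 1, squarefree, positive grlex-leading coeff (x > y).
deg p = 2. The shape is more complex than any degree-1 curve.
The integer polynomial consistent with all of this is the stated p.

3*x*y + 2*x - 2*y - 1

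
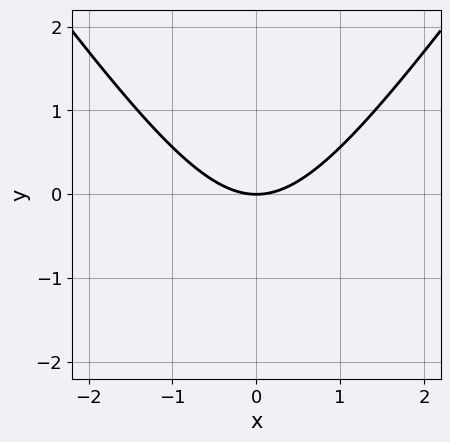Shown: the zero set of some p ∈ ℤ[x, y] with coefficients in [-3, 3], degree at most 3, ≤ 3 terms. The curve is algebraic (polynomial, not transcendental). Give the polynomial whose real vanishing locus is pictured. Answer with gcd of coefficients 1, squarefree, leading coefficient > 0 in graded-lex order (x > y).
First, deg p = 2.
Next, symmetries: the x ↦ −x reflection is a symmetry, so x appears only in even powers.
Then, from the axis intercepts and sections: one x-axis crossing is at x = 0; one y-axis crossing is at y = 0.
Finally, these observations pin down the coefficients.

2*x^2 - y^2 - 3*y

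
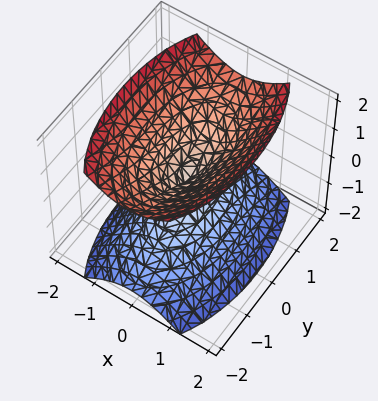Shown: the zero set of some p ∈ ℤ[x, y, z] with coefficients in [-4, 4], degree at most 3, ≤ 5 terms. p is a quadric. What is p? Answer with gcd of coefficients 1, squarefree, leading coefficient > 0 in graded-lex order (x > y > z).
(a) There are 2 components. Treating them together as one polynomial.
(b) Degree: a double cone through the origin; a quadric, so deg p = 2.
(c) Symmetries: mirror symmetry x ↦ −x ⇒ only even powers of x; the z ↦ −z reflection is a symmetry, so z appears only in even powers; the y ↦ −y reflection is a symmetry, so y appears only in even powers.
(d) Against the integer gridlines: one x-axis crossing is at x = 0; it meets the z-axis at z = 0 (among the integer gridlines); one y-axis crossing is at y = 0.
(e) These observations pin down the coefficients.

3*x^2 + y^2 - 2*z^2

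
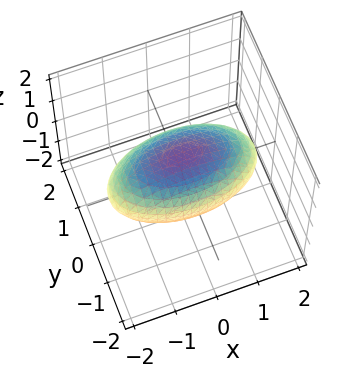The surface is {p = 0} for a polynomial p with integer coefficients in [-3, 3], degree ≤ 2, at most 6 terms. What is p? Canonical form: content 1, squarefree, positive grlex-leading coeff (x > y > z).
deg p = 2. Bounded and convex; a quadric.
Symmetries: mirror symmetry x ↦ −x ⇒ only even powers of x; mirror symmetry z ↦ −z ⇒ only even powers of z; it's symmetric under y → −y, forcing even powers of y.
Against the integer gridlines: the y-axis gridline crossings are at y ∈ {-1, 1}; the z-axis gridline crossings are at z ∈ {-1, 1}.
Matching integer coefficients to the picture gives p.

x^2 + 3*y^2 + 3*z^2 - 3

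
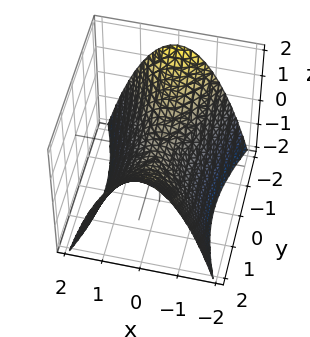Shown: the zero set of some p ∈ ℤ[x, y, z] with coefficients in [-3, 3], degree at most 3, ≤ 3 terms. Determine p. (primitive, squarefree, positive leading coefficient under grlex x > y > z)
1. Degree: a hyperbolic paraboloid; a quadric, so deg p = 2.
2. Symmetries: it's symmetric under x → −x, forcing even powers of x; mirror symmetry y ↦ −y ⇒ only even powers of y.
3. From the visible intercepts: it meets the x-axis at x = 0 (among the integer gridlines); one z-axis crossing is at z = 0.
4. The integer polynomial consistent with all of this is the stated p.

3*x^2 - y^2 + 3*z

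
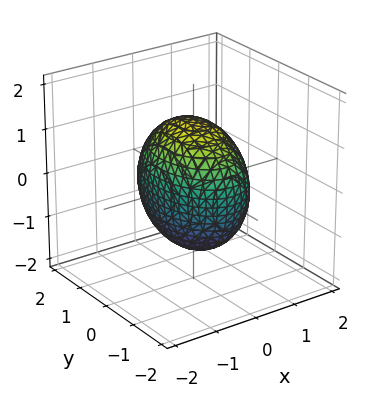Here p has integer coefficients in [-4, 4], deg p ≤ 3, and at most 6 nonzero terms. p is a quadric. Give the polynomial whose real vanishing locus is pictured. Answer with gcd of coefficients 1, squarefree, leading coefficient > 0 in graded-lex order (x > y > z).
2*x^2 + y^2 + z^2 - 2

(a) The degree is 2 — a closed, bounded, convex surface; a quadric.
(b) Symmetries: the z ↦ −z reflection is a symmetry, so z appears only in even powers; it's symmetric under x → −x, forcing even powers of x; the y ↦ −y reflection is a symmetry, so y appears only in even powers.
(c) Reading off the gridlines: among the integer gridlines, it crosses the x-axis at x ∈ {-1, 1}.
(d) The integer polynomial consistent with all of this is the stated p.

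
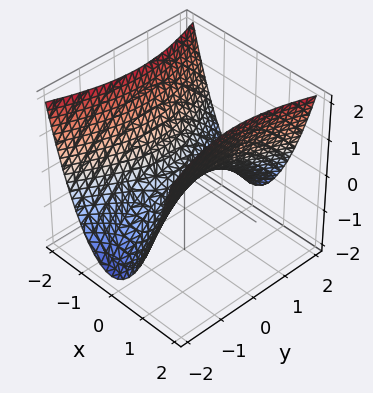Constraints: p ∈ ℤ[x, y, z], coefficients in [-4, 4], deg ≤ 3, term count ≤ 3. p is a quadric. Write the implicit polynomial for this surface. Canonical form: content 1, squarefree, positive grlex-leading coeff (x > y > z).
First, deg p = 2. A saddle surface; a quadric.
Next, symmetries: it's symmetric under y → −y, forcing even powers of y; mirror symmetry x ↦ −x ⇒ only even powers of x.
Then, from the visible intercepts: one y-axis crossing is at y = 0; one x-axis crossing is at x = 0; one z-axis crossing is at z = 0.
Finally, solving for integer coefficients yields p as stated.

3*x^2 - y^2 - 3*z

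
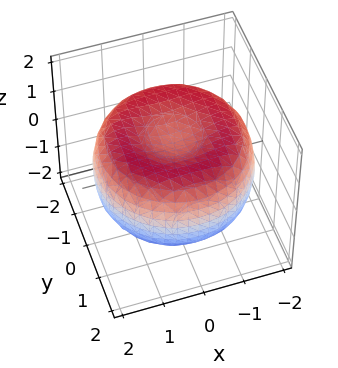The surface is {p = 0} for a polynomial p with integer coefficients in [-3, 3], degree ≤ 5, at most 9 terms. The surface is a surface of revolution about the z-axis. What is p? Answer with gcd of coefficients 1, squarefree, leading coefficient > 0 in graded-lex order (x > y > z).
x^4 + 2*x^2*y^2 + y^4 - 3*x^2 - 3*y^2 + 3*z^2 - 2

First, deg p = 4. No degree-3 surface has this shape.
Next, symmetry: the z-axis is an axis of rotation, so x and y enter only as x² + y².
Next, against the integer gridlines: a circular section at z = 0 has radius between 1 and 2.
Finally, fitting integer coefficients to these (and the overall shape) gives p.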